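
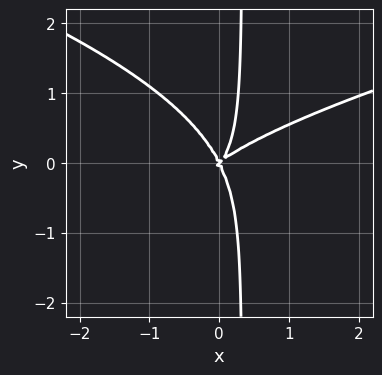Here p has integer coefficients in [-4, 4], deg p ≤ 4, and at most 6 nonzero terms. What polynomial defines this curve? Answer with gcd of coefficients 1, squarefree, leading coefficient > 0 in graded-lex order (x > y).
1. The degree is 4 — a generic line meets the curve in up to 4 points.
2. Against the integer gridlines: it crosses the x-axis at the gridline x = 0; it crosses the y-axis at the gridline y = 0.
3. Together with the visible shape, these determine p as stated.

3*x*y^3 - 2*x^3 + 3*x^2*y - y^3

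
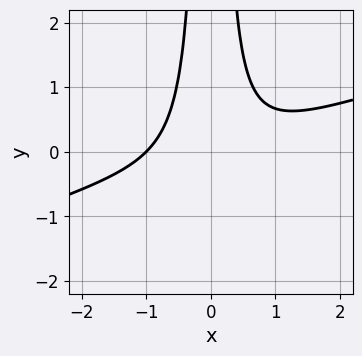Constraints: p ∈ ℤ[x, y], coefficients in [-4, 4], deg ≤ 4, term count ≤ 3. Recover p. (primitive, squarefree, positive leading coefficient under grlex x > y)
x^3 - 3*x^2*y + 1

First, degree: a generic line meets the curve in up to 3 points, so deg p = 3.
Then, from the visible intercepts: it meets the x-axis at x = -1 (among the integer gridlines); it misses every integer gridline on the y-axis.
Finally, solving for integer coefficients yields p as stated.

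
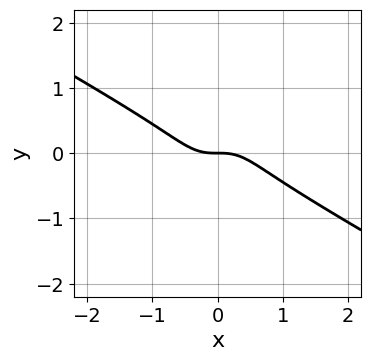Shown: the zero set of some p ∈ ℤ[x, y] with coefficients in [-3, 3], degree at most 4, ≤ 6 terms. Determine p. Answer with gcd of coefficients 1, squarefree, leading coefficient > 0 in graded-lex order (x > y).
3*x^3 + 3*x^2*y - 3*x*y^2 + 2*y^3 + 2*y

First, the degree is 3 — a generic line meets the curve in up to 3 points.
Next, against the integer gridlines: one x-axis crossing is at x = 0; one y-axis crossing is at y = 0.
Finally, together with the visible shape, these determine p as stated.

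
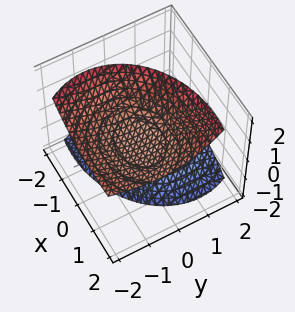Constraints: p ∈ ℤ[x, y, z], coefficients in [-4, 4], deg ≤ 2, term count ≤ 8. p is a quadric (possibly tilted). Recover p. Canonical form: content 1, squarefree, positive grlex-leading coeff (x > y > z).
2*x^2 - 3*x*z + 3*y^2 + 3*y*z - 3*z^2 + 3

I count 2 distinct pieces. Treating them together as one polynomial.
Degree: a generic line meets the surface in up to 2 points, so deg p = 2.
Against the integer gridlines: no x-intercept at any integer in the box; among the integer gridlines, it crosses the z-axis at z ∈ {-1, 1}.
Putting this together gives p.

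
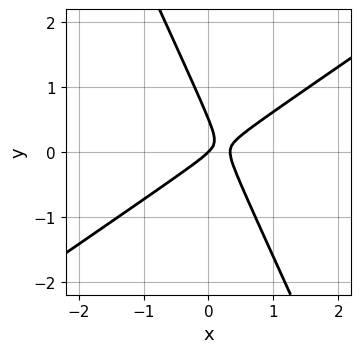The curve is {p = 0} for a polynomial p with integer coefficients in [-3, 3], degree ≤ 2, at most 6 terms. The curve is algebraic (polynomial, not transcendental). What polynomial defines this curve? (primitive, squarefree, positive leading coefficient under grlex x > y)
3*x^2 - 3*x*y - 2*y^2 - x + y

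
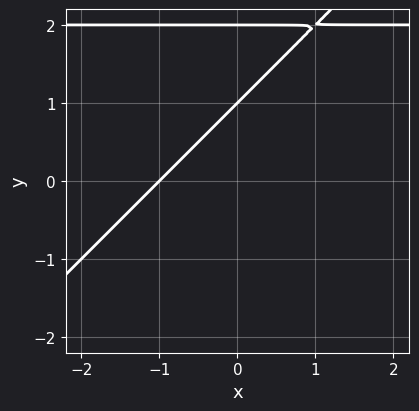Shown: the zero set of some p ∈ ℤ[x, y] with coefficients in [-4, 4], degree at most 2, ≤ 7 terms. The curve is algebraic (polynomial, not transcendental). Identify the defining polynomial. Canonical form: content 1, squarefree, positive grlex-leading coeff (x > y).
x*y - y^2 - 2*x + 3*y - 2

The degree is 2 — a generic line meets the curve in up to 2 points.
Against the integer gridlines: the y-axis gridline crossings are at y ∈ {1, 2}; it crosses the x-axis at the gridline x = -1.
Matching integer coefficients to the picture gives p.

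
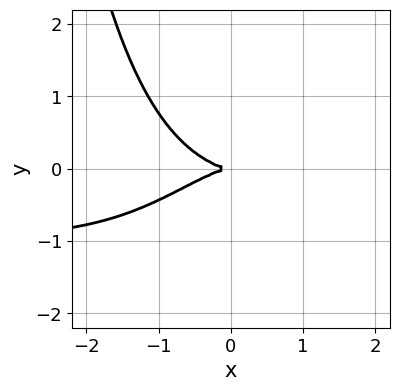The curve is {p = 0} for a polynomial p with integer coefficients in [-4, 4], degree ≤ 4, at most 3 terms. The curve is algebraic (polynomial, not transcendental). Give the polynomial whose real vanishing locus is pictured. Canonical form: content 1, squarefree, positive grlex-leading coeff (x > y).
Degree: no degree-3 curve has this shape, so deg p = 4.
Observable constraints: it meets the y-axis at y = 0 (among the integer gridlines); it meets the x-axis at x = 0 (among the integer gridlines).
The integer polynomial consistent with all of this is the stated p.

x^3*y + x^3 + 3*y^2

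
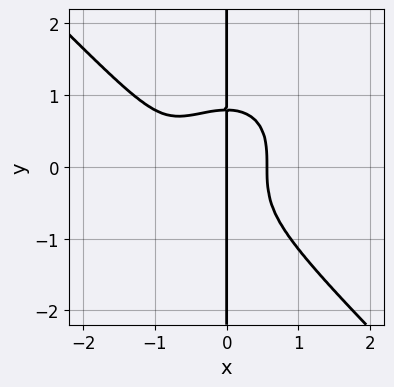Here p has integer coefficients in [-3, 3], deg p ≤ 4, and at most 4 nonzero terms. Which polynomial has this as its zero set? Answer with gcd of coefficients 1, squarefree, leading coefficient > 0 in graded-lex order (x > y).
First, the degree is 4 — a generic line meets the curve in up to 4 points.
Next, from the axis intercepts and sections: it crosses the x-axis at the gridline x = 0; the visible y-axis segment lies entirely on the curve.
Finally, solving for integer coefficients yields p as stated.

2*x^4 + 2*x*y^3 + 2*x^3 - x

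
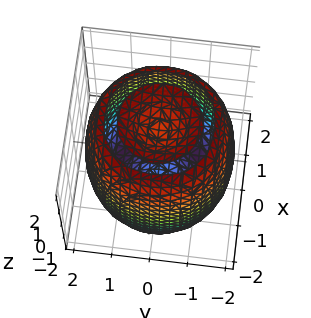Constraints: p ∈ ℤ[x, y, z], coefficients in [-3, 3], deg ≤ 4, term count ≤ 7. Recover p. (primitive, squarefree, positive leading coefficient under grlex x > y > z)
x^4 + 2*x^2*y^2 + y^4 - 3*x^2 - 3*y^2 + z^2 - 2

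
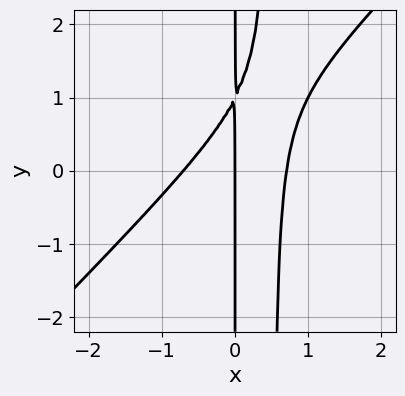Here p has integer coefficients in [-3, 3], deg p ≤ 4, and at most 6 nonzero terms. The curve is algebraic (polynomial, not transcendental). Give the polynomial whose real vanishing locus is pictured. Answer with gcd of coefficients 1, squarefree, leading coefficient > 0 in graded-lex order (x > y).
2*x^3 - 2*x^2*y + x*y - x

1. Degree: a generic line meets the curve in up to 3 points, so deg p = 3.
2. Observable constraints: the visible y-axis segment lies entirely on the curve; it crosses the x-axis at the gridline x = 0.
3. Matching integer coefficients to the picture gives p.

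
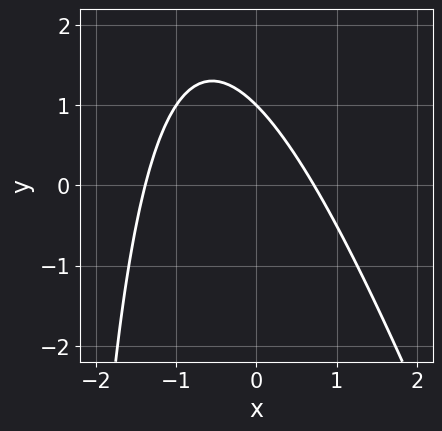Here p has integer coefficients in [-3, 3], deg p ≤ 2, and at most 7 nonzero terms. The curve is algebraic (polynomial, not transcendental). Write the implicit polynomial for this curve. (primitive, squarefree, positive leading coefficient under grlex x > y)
(a) Degree: the shape is more complex than any degree-1 curve, so deg p = 2.
(b) Observable constraints: it crosses the y-axis at the gridline y = 1.
(c) Putting this together gives p.

3*x^2 + x*y + 2*x + 3*y - 3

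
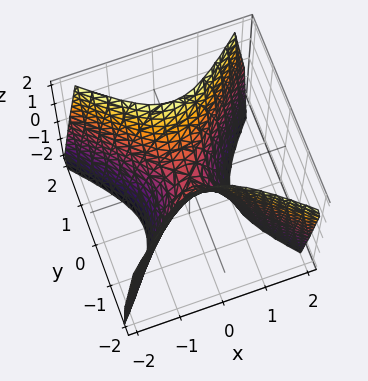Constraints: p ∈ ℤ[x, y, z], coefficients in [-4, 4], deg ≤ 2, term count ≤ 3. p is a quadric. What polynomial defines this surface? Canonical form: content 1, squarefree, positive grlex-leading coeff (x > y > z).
2*x^2 - 2*y^2 + z

First, the degree is 2 — a saddle surface; a quadric.
Next, symmetries: the y ↦ −y reflection is a symmetry, so y appears only in even powers; mirror symmetry x ↦ −x ⇒ only even powers of x.
Next, checking where it meets the axes: it meets the z-axis at z = 0 (among the integer gridlines); one x-axis crossing is at x = 0; one y-axis crossing is at y = 0.
Finally, solving for integer coefficients yields p as stated.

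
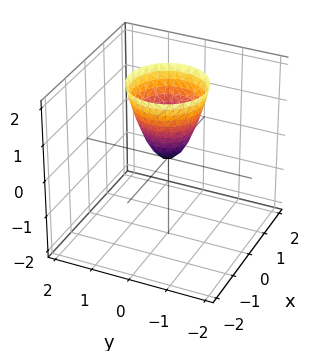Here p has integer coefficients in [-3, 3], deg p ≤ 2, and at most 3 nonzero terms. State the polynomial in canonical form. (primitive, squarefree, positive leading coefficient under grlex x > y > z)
2*x^2 + 2*y^2 - z

First, deg p = 2. A single bowl opening along one axis; a quadric.
Next, by symmetry, the surface is invariant under rotation about z: p = q(x² + y², z).
Next, from the visible intercepts: it crosses the y-axis at the gridline y = 0; it meets the z-axis at z = 0 (among the integer gridlines); a circular section at z = 1 has radius between 0 and 1.
Finally, assembling these constraints gives the stated polynomial.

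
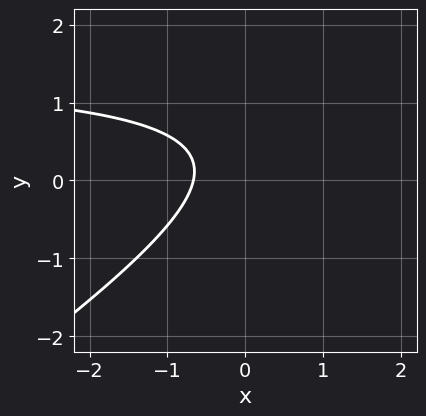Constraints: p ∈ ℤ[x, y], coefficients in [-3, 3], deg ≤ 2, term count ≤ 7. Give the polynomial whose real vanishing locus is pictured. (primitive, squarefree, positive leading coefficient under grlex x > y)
2*x*y - 3*y^2 - 3*x + 2*y - 2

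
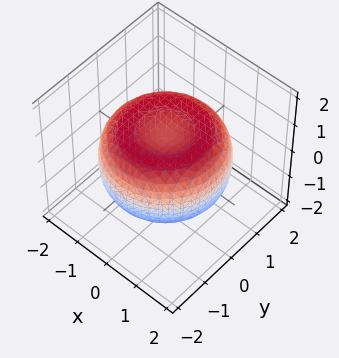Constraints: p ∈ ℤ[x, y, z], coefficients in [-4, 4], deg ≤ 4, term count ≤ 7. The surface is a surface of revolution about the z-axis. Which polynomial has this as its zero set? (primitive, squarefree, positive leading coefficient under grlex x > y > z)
x^4 + 2*x^2*y^2 + y^4 - 2*x^2 - 2*y^2 + 3*z^2 - 2

(a) The degree is 4 — a generic line meets the surface in up to 4 points.
(b) By symmetry, the z-axis is an axis of rotation, so x and y enter only as x² + y².
(c) From the visible intercepts: a circular section at z = 1 has radius exactly 1.
(d) Putting this together gives p.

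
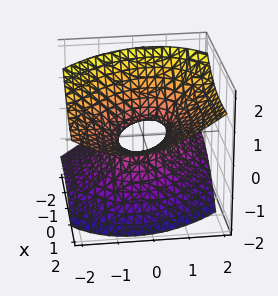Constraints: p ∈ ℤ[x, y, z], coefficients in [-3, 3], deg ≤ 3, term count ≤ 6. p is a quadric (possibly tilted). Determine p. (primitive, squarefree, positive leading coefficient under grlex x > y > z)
The degree is 2 — the shape is more complex than any degree-1 surface.
From the visible intercepts: among the integer gridlines, it crosses the x-axis at x ∈ {-1, 1}; it misses every integer gridline on the z-axis.
Solving for integer coefficients yields p as stated.

x^2 + x*y - 3*x*z + 2*y^2 - 3*z^2 - 1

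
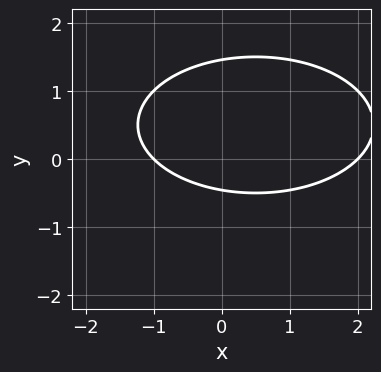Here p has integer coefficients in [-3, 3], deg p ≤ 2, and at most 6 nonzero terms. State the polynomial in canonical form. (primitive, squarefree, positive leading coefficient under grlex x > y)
x^2 + 3*y^2 - x - 3*y - 2

First, the degree is 2 — the shape is more complex than any degree-1 curve.
Next, from the visible intercepts: the x-axis gridline crossings are at x ∈ {-1, 2}.
Finally, these observations pin down the coefficients.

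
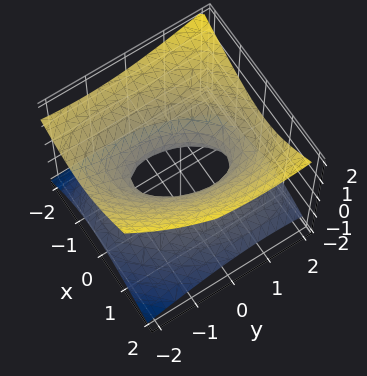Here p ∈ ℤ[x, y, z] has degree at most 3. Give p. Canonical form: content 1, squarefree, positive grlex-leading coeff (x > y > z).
2*x^2 - x*y + x*z + y^2 - 3*z^2 - 1

1. deg p = 2.
2. Against the integer gridlines: the surface avoids every integer z-axis point in the box; the y-axis gridline crossings are at y ∈ {-1, 1}.
3. Putting this together gives p.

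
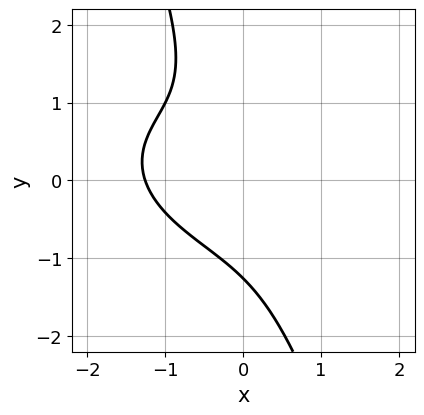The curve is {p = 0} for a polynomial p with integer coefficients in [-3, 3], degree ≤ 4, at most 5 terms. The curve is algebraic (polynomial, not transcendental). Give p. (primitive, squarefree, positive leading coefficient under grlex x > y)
x^3 + x^2*y + 3*x*y^2 + y^3 + 2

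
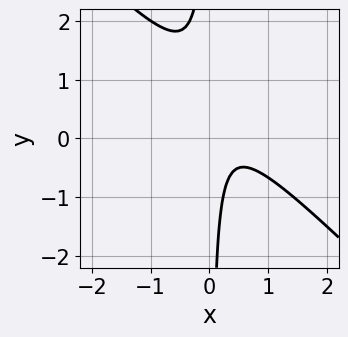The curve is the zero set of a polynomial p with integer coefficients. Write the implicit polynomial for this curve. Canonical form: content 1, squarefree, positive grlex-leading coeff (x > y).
First, degree: a generic line meets the curve in up to 2 points, so deg p = 2.
Next, from the axis intercepts and sections: no x-intercept at any integer in the box; it misses every integer gridline on the y-axis.
Finally, assembling these constraints gives the stated polynomial.

3*x^2 + 3*x*y - 2*x + 1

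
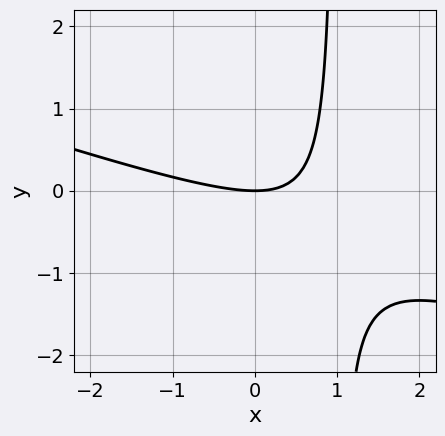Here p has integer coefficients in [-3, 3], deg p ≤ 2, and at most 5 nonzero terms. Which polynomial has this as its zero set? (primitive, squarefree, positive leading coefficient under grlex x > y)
x^2 + 3*x*y - 3*y

1. Degree: the shape is more complex than any degree-1 curve, so deg p = 2.
2. Checking where it meets the axes: one y-axis crossing is at y = 0; it meets the x-axis at x = 0 (among the integer gridlines).
3. Putting this together gives p.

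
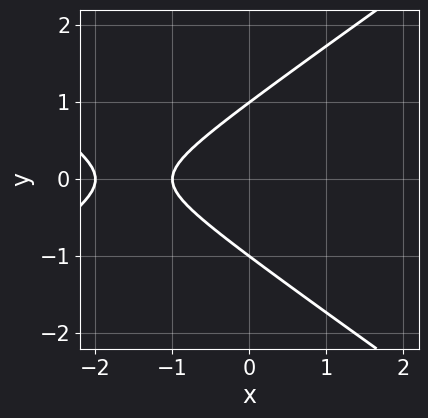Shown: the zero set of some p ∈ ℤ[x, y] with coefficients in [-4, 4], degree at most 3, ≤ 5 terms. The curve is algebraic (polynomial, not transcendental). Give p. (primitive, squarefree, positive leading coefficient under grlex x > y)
x^2 - 2*y^2 + 3*x + 2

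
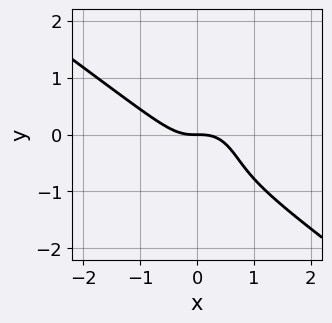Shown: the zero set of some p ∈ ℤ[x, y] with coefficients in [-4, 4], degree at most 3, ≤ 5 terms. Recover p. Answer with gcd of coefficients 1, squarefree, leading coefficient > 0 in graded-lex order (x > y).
deg p = 3.
Observable constraints: it meets the x-axis at x = 0 (among the integer gridlines); it crosses the y-axis at the gridline y = 0.
Matching integer coefficients to the picture gives p.

3*x^3 + 3*x^2*y + 2*y^3 + 3*y^2 + 2*y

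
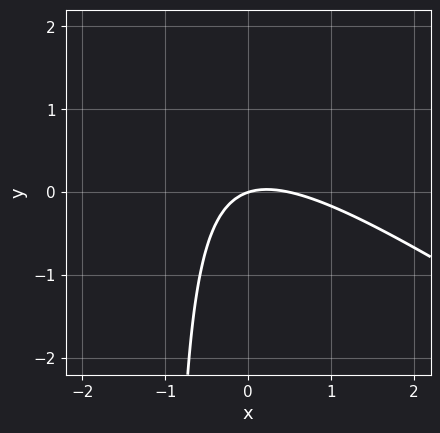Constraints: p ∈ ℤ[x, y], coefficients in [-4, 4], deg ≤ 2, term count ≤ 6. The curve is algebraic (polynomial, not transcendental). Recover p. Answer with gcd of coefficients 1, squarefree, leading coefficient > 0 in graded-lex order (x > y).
2*x^2 + 3*x*y - x + 3*y

(a) Degree: the shape is more complex than any degree-1 curve, so deg p = 2.
(b) Observable constraints: one y-axis crossing is at y = 0; it meets the x-axis at x = 0 (among the integer gridlines).
(c) Fitting integer coefficients to these (and the overall shape) gives p.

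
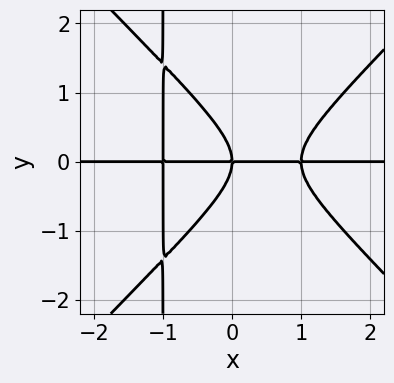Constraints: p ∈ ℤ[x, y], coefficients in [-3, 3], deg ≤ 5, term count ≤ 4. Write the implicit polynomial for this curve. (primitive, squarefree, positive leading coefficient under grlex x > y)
x^3*y - x*y^3 - y^3 - x*y

1. The degree is 4 — no degree-3 curve has this shape.
2. Reading off the gridlines: the visible x-axis segment lies entirely on the curve; one y-axis crossing is at y = 0.
3. Together with the visible shape, these determine p as stated.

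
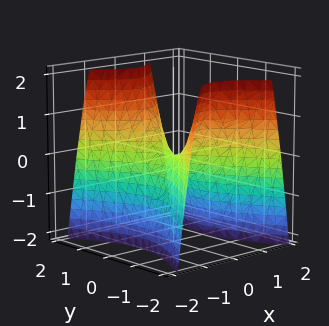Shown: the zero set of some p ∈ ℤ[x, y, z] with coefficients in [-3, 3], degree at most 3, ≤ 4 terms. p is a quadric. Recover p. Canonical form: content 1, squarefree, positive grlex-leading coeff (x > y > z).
(a) The degree is 2 — a saddle surface; a quadric.
(b) Symmetries: mirror symmetry x ↦ −x ⇒ only even powers of x; mirror symmetry y ↦ −y ⇒ only even powers of y.
(c) Reading off the gridlines: it meets the x-axis at x = 0 (among the integer gridlines); one y-axis crossing is at y = 0; it meets the z-axis at z = 0 (among the integer gridlines).
(d) Together with the visible shape, these determine p as stated.

2*x^2 - y^2 + z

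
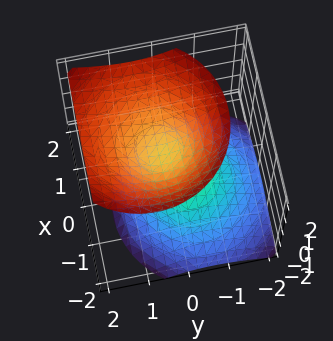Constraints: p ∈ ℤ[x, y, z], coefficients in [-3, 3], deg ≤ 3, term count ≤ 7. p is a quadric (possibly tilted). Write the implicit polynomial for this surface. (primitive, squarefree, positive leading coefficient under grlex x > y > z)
3*x^2 - x*z + 3*y^2 - 2*y*z - 3*z^2 + 1

1. The picture has 2 separate pieces. Treating them together as one polynomial.
2. Degree: a generic line meets the surface in up to 2 points, so deg p = 2.
3. From the axis intercepts and sections: the surface avoids every integer x-axis point in the box; it misses every integer gridline on the y-axis.
4. Matching integer coefficients to the picture gives p.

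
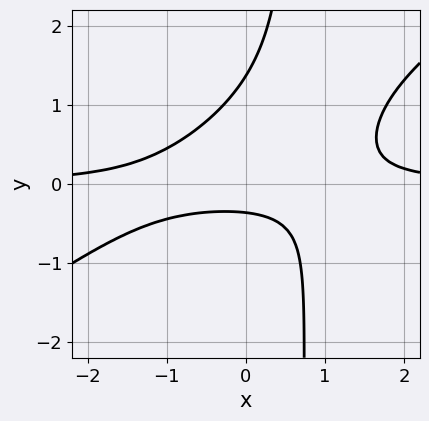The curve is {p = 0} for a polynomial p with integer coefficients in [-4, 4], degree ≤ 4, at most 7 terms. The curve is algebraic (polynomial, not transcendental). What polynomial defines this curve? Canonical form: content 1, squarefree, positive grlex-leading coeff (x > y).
2*x^2*y - 3*x*y^2 + 2*y^2 - 2*y - 1

1. deg p = 3.
2. From the axis intercepts and sections: no x-intercept at any integer in the box.
3. These observations pin down the coefficients.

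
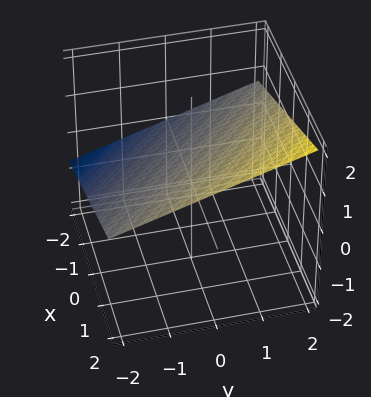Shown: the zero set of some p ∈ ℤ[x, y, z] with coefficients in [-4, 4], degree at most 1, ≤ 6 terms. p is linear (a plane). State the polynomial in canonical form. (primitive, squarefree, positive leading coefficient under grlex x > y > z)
x + y - 3*z + 2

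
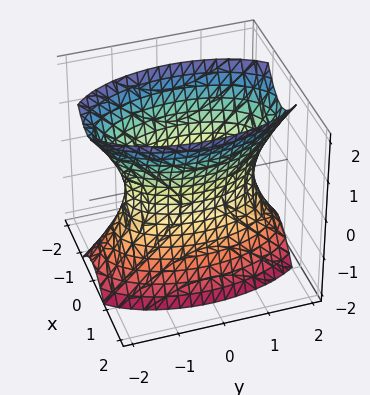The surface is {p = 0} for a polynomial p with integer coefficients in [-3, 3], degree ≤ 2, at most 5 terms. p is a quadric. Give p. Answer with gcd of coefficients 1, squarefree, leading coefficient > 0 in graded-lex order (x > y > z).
3*x^2 + y^2 - z^2 - 2

(a) The degree is 2 — one connected sheet with a waist; a quadric.
(b) Symmetries: the z ↦ −z reflection is a symmetry, so z appears only in even powers; the x ↦ −x reflection is a symmetry, so x appears only in even powers; mirror symmetry y ↦ −y ⇒ only even powers of y.
(c) Reading off the gridlines: no z-intercept at any integer in the box.
(d) Assembling these constraints gives the stated polynomial.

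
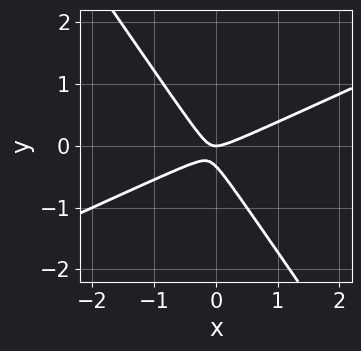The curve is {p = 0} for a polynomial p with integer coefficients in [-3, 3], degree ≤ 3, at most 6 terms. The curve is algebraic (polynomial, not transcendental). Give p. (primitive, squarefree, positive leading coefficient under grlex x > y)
2*x^2 - 3*x*y - 3*y^2 - y

1. The degree is 2 — a generic line meets the curve in up to 2 points.
2. Reading off the gridlines: one x-axis crossing is at x = 0; it crosses the y-axis at the gridline y = 0.
3. The integer polynomial consistent with all of this is the stated p.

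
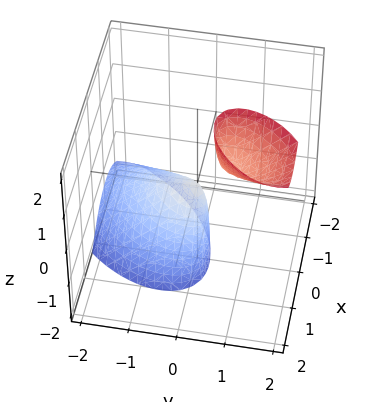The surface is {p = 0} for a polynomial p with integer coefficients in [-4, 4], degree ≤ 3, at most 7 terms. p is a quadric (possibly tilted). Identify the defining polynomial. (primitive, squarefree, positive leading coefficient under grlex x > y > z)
(a) There are 2 components. Treating them together as one polynomial.
(b) Degree: the shape is more complex than any degree-1 surface, so deg p = 2.
(c) Reading off the gridlines: one z-axis crossing is at z = 0; it crosses the y-axis at the gridline y = 0; one x-axis crossing is at x = 0.
(d) Putting this together gives p.

3*x^2 - 3*x*y + 3*y^2 - 3*y*z + z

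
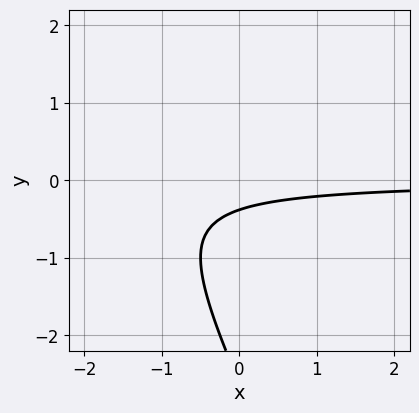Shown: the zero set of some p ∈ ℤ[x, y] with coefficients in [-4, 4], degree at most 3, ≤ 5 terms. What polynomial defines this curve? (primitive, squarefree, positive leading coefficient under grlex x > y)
2*x*y + y^2 + 3*y + 1

(a) The degree is 2 — the shape is more complex than any degree-1 curve.
(b) Reading off the gridlines: the curve avoids every integer x-axis point in the box.
(c) Putting this together gives p.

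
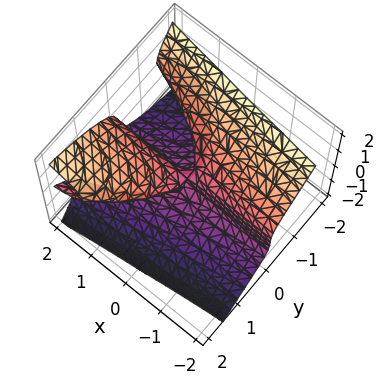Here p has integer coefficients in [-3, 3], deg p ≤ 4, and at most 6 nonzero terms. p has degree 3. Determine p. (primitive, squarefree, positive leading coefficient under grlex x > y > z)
(a) The degree is 3 — a generic line meets the surface in up to 3 points.
(b) From the axis intercepts and sections: one y-axis crossing is at y = 0; every point of the x-axis in the box is on the surface; it crosses the z-axis at the gridline z = 0.
(c) Matching integer coefficients to the picture gives p.

2*y^3 - 3*y^2*z + 3*z^3 - 3*x*y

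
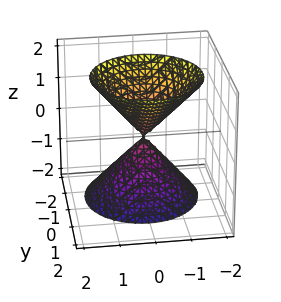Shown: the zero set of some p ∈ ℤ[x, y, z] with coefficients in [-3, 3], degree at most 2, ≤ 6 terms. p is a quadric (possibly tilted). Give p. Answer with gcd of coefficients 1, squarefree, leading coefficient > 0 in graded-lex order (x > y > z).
I count 2 distinct pieces.
deg p = 2.
Checking where it meets the axes: one y-axis crossing is at y = 0; it crosses the x-axis at the gridline x = 0; it crosses the z-axis at the gridline z = 0.
Fitting integer coefficients to these (and the overall shape) gives p.

2*x^2 + 2*y^2 - y*z - z^2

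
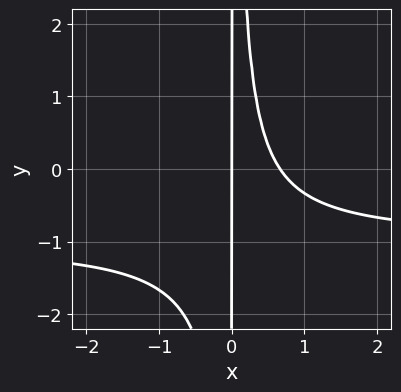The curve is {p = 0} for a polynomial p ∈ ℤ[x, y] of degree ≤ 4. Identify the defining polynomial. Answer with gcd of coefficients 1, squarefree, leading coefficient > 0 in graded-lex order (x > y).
3*x^2*y + 3*x^2 - 2*x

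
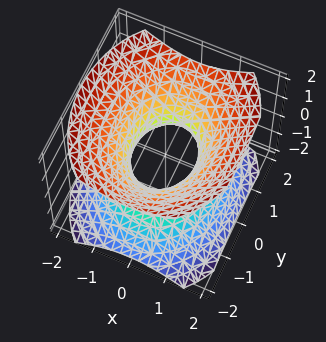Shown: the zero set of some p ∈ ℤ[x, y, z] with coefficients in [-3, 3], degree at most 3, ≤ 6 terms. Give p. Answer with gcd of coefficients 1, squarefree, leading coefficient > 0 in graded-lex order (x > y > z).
First, degree: one connected sheet with a waist; a quadric, so deg p = 2.
Next, symmetries: mirror symmetry z ↦ −z ⇒ only even powers of z; the x ↦ −x reflection is a symmetry, so x appears only in even powers; the y ↦ −y reflection is a symmetry, so y appears only in even powers.
Then, from the visible intercepts: the y-axis gridline crossings are at y ∈ {-1, 1}; the surface avoids every integer z-axis point in the box.
Finally, these observations pin down the coefficients.

3*x^2 + 2*y^2 - 3*z^2 - 2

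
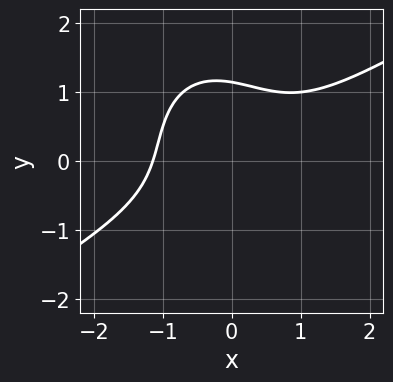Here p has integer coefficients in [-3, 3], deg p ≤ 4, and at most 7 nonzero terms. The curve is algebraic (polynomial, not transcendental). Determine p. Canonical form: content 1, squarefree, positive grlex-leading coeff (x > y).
2*x^3 - 2*x^2*y - x*y^2 - 2*y^3 + 3

1. deg p = 3. No degree-2 curve has this shape.
2. Matching integer coefficients to the picture gives p.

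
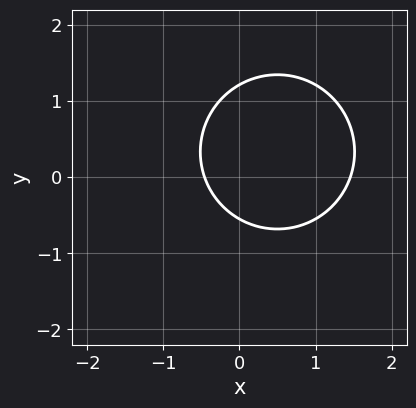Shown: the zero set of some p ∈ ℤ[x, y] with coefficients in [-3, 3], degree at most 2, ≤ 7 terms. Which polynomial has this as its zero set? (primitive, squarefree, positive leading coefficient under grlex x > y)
3*x^2 + 3*y^2 - 3*x - 2*y - 2

1. Degree: the shape is more complex than any degree-1 curve, so deg p = 2.
2. The integer polynomial consistent with all of this is the stated p.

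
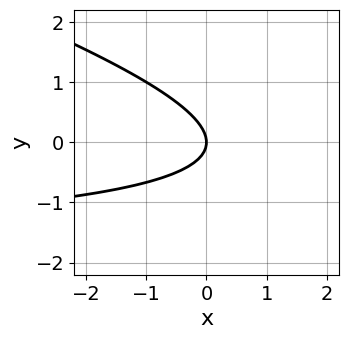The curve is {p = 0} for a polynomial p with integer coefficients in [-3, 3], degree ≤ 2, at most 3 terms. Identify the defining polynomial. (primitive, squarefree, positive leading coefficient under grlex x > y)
x*y + 3*y^2 + 2*x

(a) The degree is 2 — the shape is more complex than any degree-1 curve.
(b) Against the integer gridlines: it meets the y-axis at y = 0 (among the integer gridlines); it meets the x-axis at x = 0 (among the integer gridlines).
(c) Fitting integer coefficients to these (and the overall shape) gives p.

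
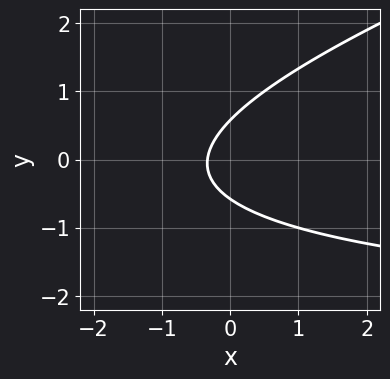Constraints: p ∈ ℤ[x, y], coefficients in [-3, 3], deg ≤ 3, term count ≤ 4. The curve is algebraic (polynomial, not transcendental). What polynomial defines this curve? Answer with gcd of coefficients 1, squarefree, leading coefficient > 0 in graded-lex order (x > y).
x*y - 3*y^2 + 3*x + 1

(a) The degree is 2 — a generic line meets the curve in up to 2 points.
(b) Solving for integer coefficients yields p as stated.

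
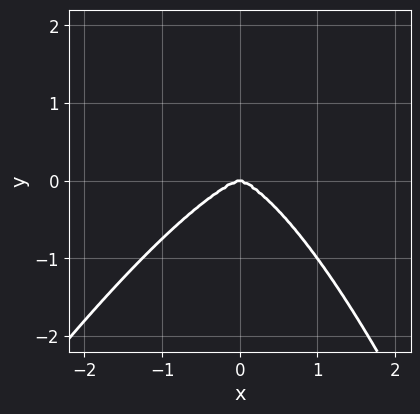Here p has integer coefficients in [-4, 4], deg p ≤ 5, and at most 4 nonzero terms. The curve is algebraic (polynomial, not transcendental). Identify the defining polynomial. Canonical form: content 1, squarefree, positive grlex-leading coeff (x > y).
2*x^4 - x^3*y + 3*y^3

1. deg p = 4. The shape is more complex than any degree-3 curve.
2. Observable constraints: it crosses the x-axis at the gridline x = 0; it meets the y-axis at y = 0 (among the integer gridlines).
3. Fitting integer coefficients to these (and the overall shape) gives p.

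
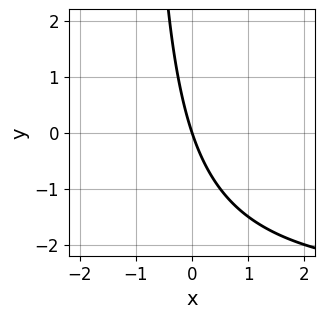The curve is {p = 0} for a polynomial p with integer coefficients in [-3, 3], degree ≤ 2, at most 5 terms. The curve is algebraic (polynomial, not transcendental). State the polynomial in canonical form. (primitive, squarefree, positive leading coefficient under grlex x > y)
x*y + 3*x + y

Degree: the shape is more complex than any degree-1 curve, so deg p = 2.
From the axis intercepts and sections: one x-axis crossing is at x = 0; it crosses the y-axis at the gridline y = 0.
Solving for integer coefficients yields p as stated.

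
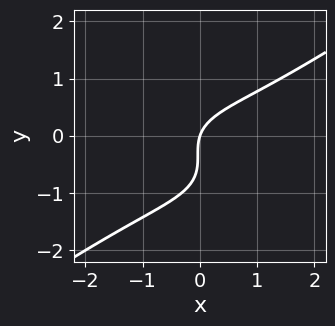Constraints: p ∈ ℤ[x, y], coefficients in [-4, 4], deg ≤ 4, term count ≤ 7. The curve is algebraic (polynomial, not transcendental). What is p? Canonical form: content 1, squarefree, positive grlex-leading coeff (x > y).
The degree is 3 — no degree-2 curve has this shape.
Checking where it meets the axes: one y-axis crossing is at y = 0; it crosses the x-axis at the gridline x = 0.
Solving for integer coefficients yields p as stated.

x^3 - 3*y^3 - 3*y^2 + 3*x - y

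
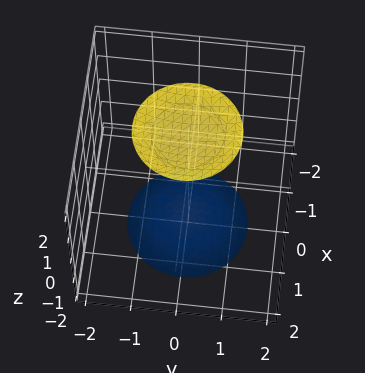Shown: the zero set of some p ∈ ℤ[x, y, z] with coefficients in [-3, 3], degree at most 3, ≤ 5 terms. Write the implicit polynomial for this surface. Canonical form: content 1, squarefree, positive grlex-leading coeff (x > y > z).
(a) The picture has 2 separate pieces. They look like related sheets of one shape, so recover p as a whole.
(b) Degree: two sheets facing apart; a quadric, so deg p = 2.
(c) Symmetry: the z-axis is an axis of rotation, so x and y enter only as x² + y²; the z ↦ −z reflection is a symmetry, so z appears only in even powers.
(d) Checking where it meets the axes: the surface avoids every integer y-axis point in the box; it misses every integer gridline on the x-axis.
(e) The integer polynomial consistent with all of this is the stated p.

x^2 + y^2 - z^2 + 3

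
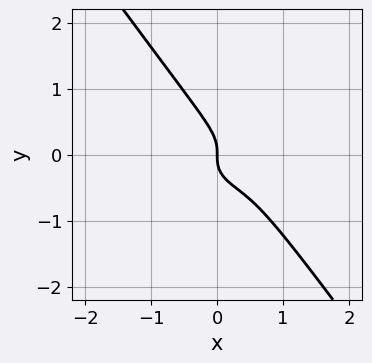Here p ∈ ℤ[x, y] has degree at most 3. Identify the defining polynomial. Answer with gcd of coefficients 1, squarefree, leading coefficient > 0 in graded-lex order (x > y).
2*x^3 + 3*x*y^2 + 3*y^3 - 2*x^2 + x

First, the degree is 3 — a generic line meets the curve in up to 3 points.
Then, against the integer gridlines: it crosses the y-axis at the gridline y = 0; one x-axis crossing is at x = 0.
Finally, the integer polynomial consistent with all of this is the stated p.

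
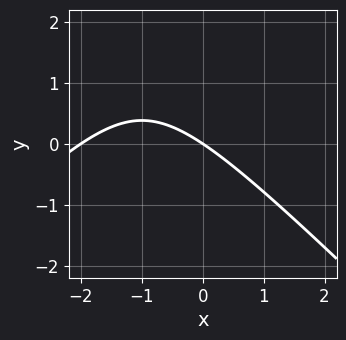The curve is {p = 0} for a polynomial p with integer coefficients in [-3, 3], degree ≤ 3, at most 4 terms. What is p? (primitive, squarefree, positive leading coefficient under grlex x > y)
x^2 - y^2 + 2*x + 3*y

1. deg p = 2. No degree-1 curve has this shape.
2. Reading off the gridlines: one y-axis crossing is at y = 0; the x-axis gridline crossings are at x ∈ {-2, 0}.
3. Assembling these constraints gives the stated polynomial.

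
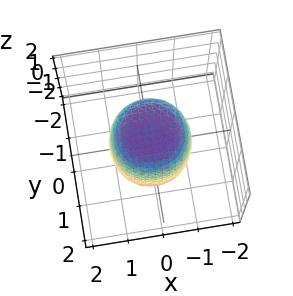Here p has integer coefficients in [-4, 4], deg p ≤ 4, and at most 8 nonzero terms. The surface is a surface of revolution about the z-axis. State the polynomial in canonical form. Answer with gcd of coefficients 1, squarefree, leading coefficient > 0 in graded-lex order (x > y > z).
2*x^4 + 4*x^2*y^2 + 2*y^4 - x^2 - y^2 + z^2 - 2

1. The degree is 4 — a generic line meets the surface in up to 4 points.
2. Symmetries: rotational symmetry about the z-axis ⇒ p depends on x, y only through x² + y².
3. Against the integer gridlines: a circular section at z = -1 has radius exactly 1.
4. Putting this together gives p.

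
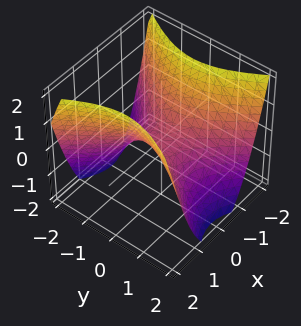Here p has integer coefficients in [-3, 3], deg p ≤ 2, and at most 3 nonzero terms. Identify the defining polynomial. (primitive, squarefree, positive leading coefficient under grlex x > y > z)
3*x^2 - 2*y^2 - 3*z

First, deg p = 2.
Next, symmetries: it's symmetric under x → −x, forcing even powers of x; it's symmetric under y → −y, forcing even powers of y.
Then, from the visible intercepts: it meets the z-axis at z = 0 (among the integer gridlines); it crosses the y-axis at the gridline y = 0; it crosses the x-axis at the gridline x = 0.
Finally, putting this together gives p.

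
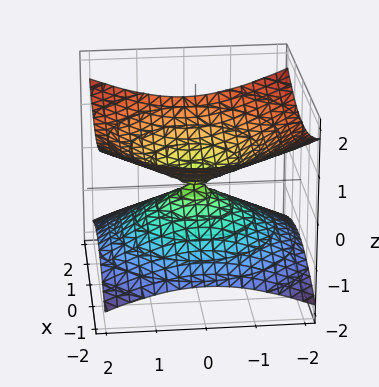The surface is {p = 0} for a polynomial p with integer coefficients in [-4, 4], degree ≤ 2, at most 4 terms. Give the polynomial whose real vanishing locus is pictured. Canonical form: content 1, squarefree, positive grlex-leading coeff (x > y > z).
1. The degree is 2 — two nappes meeting at a single point; a quadric.
2. Symmetries: the z ↦ −z reflection is a symmetry, so z appears only in even powers; the z-axis is an axis of rotation, so x and y enter only as x² + y².
3. From the visible intercepts: one z-axis crossing is at z = 0; a circular section at z = 1 has radius between 1 and 2; it meets the x-axis at x = 0 (among the integer gridlines); it meets the y-axis at y = 0 (among the integer gridlines).
4. Assembling these constraints gives the stated polynomial.

x^2 + y^2 - 3*z^2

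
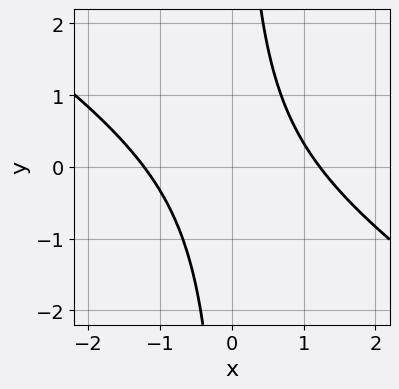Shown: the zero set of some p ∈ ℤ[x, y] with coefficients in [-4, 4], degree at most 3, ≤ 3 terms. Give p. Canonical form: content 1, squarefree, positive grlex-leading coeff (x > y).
(a) deg p = 2. No degree-1 curve has this shape.
(b) Reading off the gridlines: the curve avoids every integer y-axis point in the box.
(c) The integer polynomial consistent with all of this is the stated p.

2*x^2 + 3*x*y - 3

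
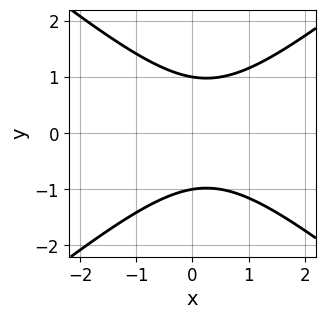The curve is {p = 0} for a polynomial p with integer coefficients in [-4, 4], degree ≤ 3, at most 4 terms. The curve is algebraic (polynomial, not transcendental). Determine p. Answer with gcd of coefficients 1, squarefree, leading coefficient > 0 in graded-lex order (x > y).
(a) deg p = 2. A generic line meets the curve in up to 2 points.
(b) Symmetries: mirror symmetry y ↦ −y ⇒ only even powers of y.
(c) Observable constraints: no x-intercept at any integer in the box; the y-axis gridline crossings are at y ∈ {-1, 1}.
(d) Solving for integer coefficients yields p as stated.

2*x^2 - 3*y^2 - x + 3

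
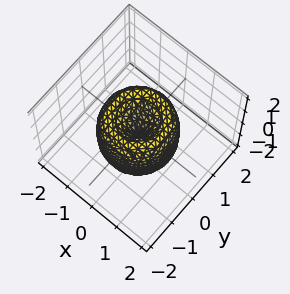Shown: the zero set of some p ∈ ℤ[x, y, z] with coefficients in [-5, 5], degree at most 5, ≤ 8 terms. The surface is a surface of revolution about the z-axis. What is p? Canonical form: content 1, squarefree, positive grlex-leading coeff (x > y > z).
(a) Degree: a generic line meets the surface in up to 4 points, so deg p = 4.
(b) Symmetries: the surface is invariant under rotation about z: p = q(x² + y², z).
(c) Reading off the gridlines: it crosses the y-axis at the gridline y = 0; it meets the x-axis at x = 0 (among the integer gridlines); a circular section at z = -1 has radius between 0 and 1; one z-axis crossing is at z = 0.
(d) These observations pin down the coefficients.

2*x^4 + 4*x^2*y^2 + 2*y^4 - 3*x^2 - 3*y^2 + z^2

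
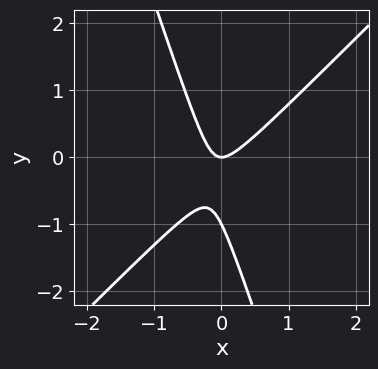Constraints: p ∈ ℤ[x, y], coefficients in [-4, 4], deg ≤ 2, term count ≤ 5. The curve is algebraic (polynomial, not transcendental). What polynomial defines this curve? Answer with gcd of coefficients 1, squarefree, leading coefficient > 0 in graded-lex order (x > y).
3*x^2 - 2*x*y - y^2 - y

First, deg p = 2. A generic line meets the curve in up to 2 points.
Then, from the visible intercepts: one x-axis crossing is at x = 0; among the integer gridlines, it crosses the y-axis at y ∈ {-1, 0}.
Finally, solving for integer coefficients yields p as stated.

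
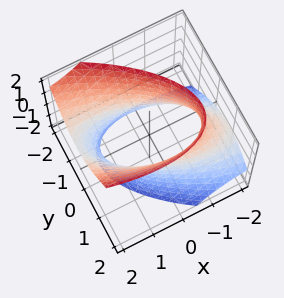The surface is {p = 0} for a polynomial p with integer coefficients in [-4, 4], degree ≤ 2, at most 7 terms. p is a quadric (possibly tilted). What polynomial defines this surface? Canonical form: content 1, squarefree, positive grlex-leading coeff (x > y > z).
1. deg p = 2.
2. Against the integer gridlines: the surface avoids every integer z-axis point in the box; among the integer gridlines, it crosses the y-axis at y ∈ {-1, 1}.
3. These observations pin down the coefficients.

x^2 + 2*x*y - 2*x*z + 3*y^2 - z^2 - 3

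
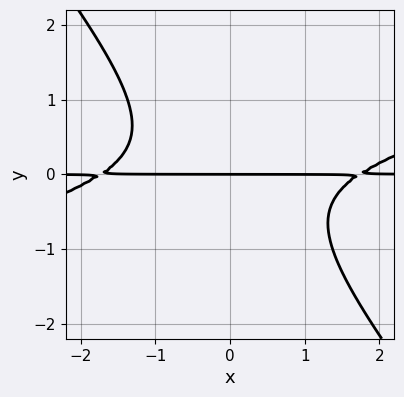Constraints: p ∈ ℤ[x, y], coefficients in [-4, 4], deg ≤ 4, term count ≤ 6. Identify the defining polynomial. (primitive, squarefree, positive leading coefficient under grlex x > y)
x^2*y - 3*x*y^2 - 3*y^3 - 3*y

(a) The degree is 3 — no degree-2 curve has this shape.
(b) Reading off the gridlines: the visible x-axis segment lies entirely on the curve; it meets the y-axis at y = 0 (among the integer gridlines).
(c) Together with the visible shape, these determine p as stated.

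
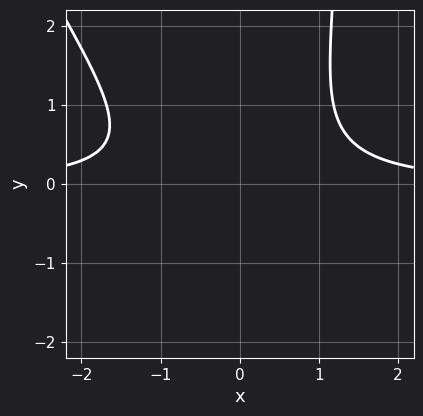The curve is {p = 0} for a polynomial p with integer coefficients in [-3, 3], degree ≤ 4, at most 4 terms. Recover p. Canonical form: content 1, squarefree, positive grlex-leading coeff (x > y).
2*x^2*y + x*y^2 - 2*y^2 - 2

(a) Degree: the shape is more complex than any degree-2 curve, so deg p = 3.
(b) From the visible intercepts: it misses every integer gridline on the y-axis; the curve avoids every integer x-axis point in the box.
(c) Fitting integer coefficients to these (and the overall shape) gives p.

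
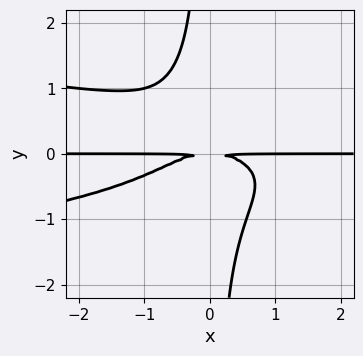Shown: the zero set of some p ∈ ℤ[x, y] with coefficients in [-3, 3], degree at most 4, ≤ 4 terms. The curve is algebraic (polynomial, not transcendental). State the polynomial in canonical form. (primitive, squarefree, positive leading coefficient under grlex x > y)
1. Degree: no degree-3 curve has this shape, so deg p = 4.
2. Observable constraints: the visible x-axis segment lies entirely on the curve.
3. Putting this together gives p.

3*x*y^3 + x^2*y + 2*y^2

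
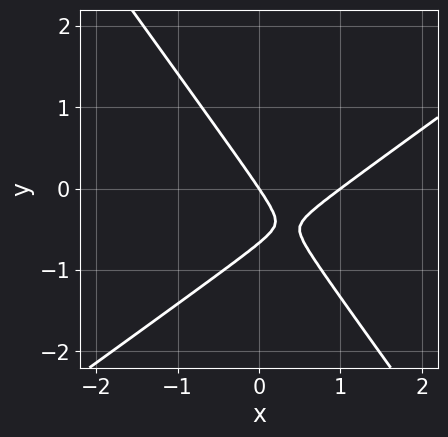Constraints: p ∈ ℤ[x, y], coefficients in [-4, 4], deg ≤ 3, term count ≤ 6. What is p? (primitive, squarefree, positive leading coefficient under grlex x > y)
3*x^2 - 2*x*y - 3*y^2 - 3*x - 2*y

First, deg p = 2. No degree-1 curve has this shape.
Next, from the axis intercepts and sections: one y-axis crossing is at y = 0; among the integer gridlines, it crosses the x-axis at x ∈ {0, 1}.
Finally, fitting integer coefficients to these (and the overall shape) gives p.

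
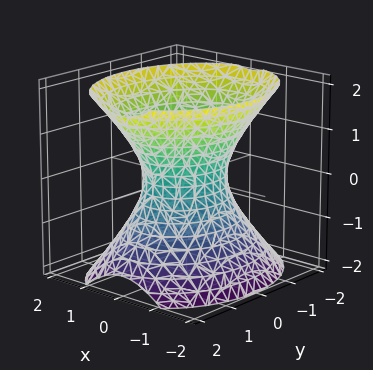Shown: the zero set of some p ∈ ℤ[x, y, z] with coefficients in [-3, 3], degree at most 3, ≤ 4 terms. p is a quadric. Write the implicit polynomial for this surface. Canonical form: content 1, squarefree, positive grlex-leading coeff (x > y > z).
3*x^2 + 2*y^2 - 2*z^2 - 2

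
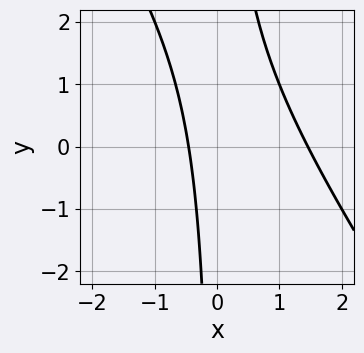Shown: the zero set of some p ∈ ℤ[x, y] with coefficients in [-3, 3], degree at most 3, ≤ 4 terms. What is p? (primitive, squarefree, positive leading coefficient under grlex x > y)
(a) The degree is 2 — a generic line meets the curve in up to 2 points.
(b) Checking where it meets the axes: no y-intercept at any integer in the box.
(c) Putting this together gives p.

3*x^2 + 2*x*y - 3*x - 2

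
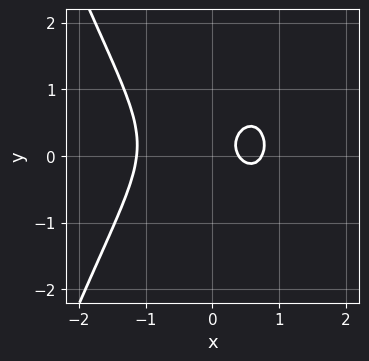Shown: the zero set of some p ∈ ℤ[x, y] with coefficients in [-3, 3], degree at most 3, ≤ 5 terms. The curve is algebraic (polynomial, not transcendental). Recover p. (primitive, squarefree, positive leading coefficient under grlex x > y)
1. Degree: a generic line meets the curve in up to 3 points, so deg p = 3.
2. Checking where it meets the axes: the curve avoids every integer y-axis point in the box.
3. These observations pin down the coefficients.

3*x^3 + 3*y^2 - 3*x - y + 1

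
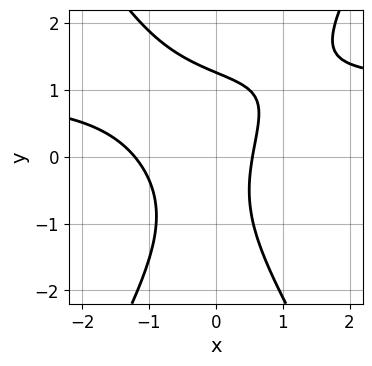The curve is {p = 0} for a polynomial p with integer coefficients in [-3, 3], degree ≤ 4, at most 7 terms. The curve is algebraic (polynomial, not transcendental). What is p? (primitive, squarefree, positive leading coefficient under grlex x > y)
3*x^2*y - y^3 - 3*x^2 - 2*x + 2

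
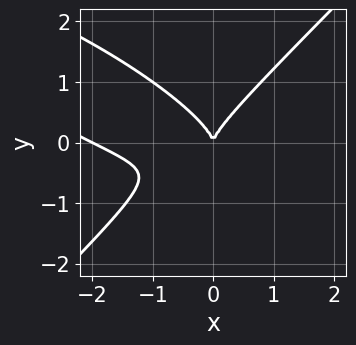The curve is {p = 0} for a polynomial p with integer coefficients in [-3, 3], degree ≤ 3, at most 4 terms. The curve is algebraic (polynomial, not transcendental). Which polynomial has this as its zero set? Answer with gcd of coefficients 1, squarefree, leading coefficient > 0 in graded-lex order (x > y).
x^3 + 2*x^2*y - 3*y^3 + 2*x^2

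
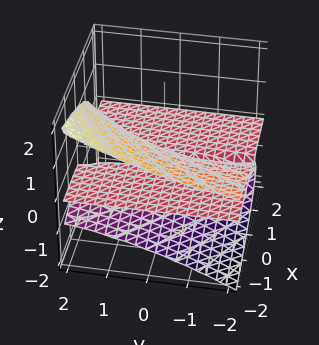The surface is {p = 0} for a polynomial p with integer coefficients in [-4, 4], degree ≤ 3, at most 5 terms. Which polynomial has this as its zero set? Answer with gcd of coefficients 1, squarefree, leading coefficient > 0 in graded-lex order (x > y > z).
2*y*z^2 - 3*z^3 - 2*x*z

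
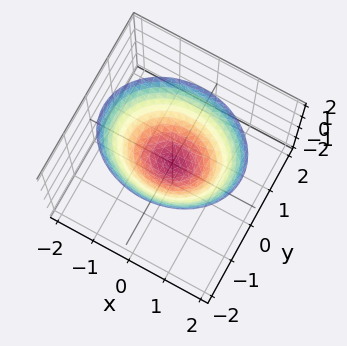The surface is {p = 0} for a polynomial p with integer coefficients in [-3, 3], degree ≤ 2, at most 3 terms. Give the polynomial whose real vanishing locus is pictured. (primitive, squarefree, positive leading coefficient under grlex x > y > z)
2*x^2 + 3*y^2 - 3*z

(a) The degree is 2 — a paraboloid; a quadric.
(b) Symmetries: mirror symmetry x ↦ −x ⇒ only even powers of x; it's symmetric under y → −y, forcing even powers of y.
(c) Checking where it meets the axes: it meets the y-axis at y = 0 (among the integer gridlines); it crosses the z-axis at the gridline z = 0.
(d) Solving for integer coefficients yields p as stated.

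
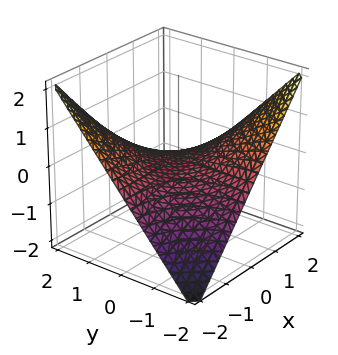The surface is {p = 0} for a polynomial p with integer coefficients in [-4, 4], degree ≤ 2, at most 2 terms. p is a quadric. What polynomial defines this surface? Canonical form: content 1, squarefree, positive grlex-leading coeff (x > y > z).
x*y + 2*z

1. deg p = 2. A saddle surface; a quadric.
2. Checking where it meets the axes: one z-axis crossing is at z = 0; every point of the y-axis in the box is on the surface; the visible x-axis segment lies entirely on the surface.
3. These observations pin down the coefficients.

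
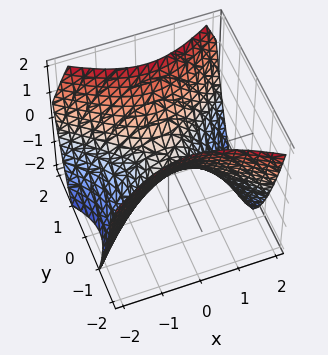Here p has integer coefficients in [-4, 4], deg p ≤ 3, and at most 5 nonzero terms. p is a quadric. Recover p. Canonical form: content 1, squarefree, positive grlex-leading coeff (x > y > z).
2*x^2 - 3*y^2 + 3*z

1. The degree is 2 — a saddle surface; a quadric.
2. Symmetries: mirror symmetry x ↦ −x ⇒ only even powers of x; the y ↦ −y reflection is a symmetry, so y appears only in even powers.
3. Reading off the gridlines: it meets the x-axis at x = 0 (among the integer gridlines); one y-axis crossing is at y = 0.
4. These observations pin down the coefficients.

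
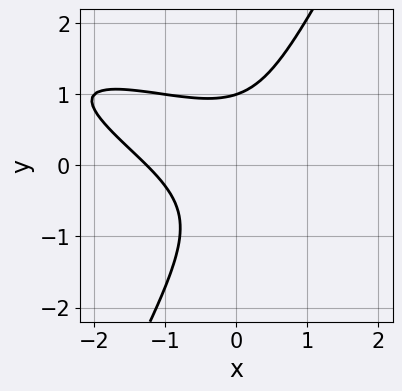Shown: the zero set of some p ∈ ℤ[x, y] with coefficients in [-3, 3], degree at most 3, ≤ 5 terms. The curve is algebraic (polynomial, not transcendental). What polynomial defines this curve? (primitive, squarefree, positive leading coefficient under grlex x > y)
x^3 + 3*x^2*y + 2*x*y^2 - 2*y^3 + 2

1. deg p = 3.
2. Checking where it meets the axes: one y-axis crossing is at y = 1.
3. Matching integer coefficients to the picture gives p.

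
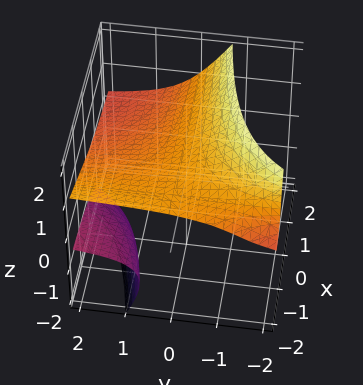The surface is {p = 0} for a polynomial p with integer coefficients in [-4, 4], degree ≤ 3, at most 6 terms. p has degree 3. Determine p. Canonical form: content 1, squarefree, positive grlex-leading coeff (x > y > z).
2*x*y*z + 3*y*z^2 + 2*z^3 - 3

(a) The picture has 2 separate pieces. Treating them together as one polynomial.
(b) deg p = 3. A generic line meets the surface in up to 3 points.
(c) From the visible intercepts: it misses every integer gridline on the x-axis; no y-intercept at any integer in the box.
(d) These observations pin down the coefficients.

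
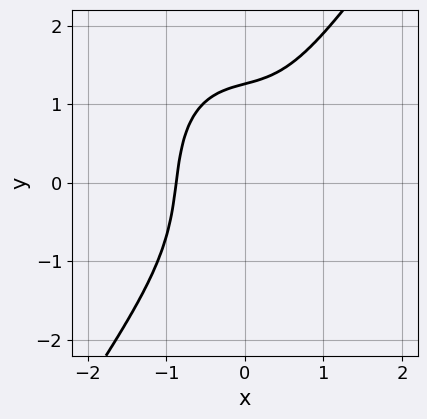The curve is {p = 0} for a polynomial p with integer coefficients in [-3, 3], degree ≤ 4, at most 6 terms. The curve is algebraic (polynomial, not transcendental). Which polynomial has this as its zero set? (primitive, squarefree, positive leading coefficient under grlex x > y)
3*x^3 - y^3 + x*y + 2

First, degree: the shape is more complex than any degree-2 curve, so deg p = 3.
Finally, matching integer coefficients to the picture gives p.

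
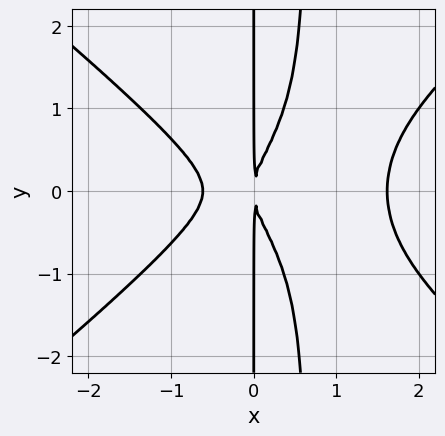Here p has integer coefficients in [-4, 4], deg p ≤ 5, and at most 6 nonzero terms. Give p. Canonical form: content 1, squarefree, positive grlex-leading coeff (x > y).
Degree: a generic line meets the curve in up to 4 points, so deg p = 4.
Symmetries: it's symmetric under y → −y, forcing even powers of y.
Against the integer gridlines: every point of the y-axis in the box is on the curve.
Putting this together gives p.

2*x^4 - 3*x^2*y^2 - 2*x^3 + 2*x*y^2 - 2*x^2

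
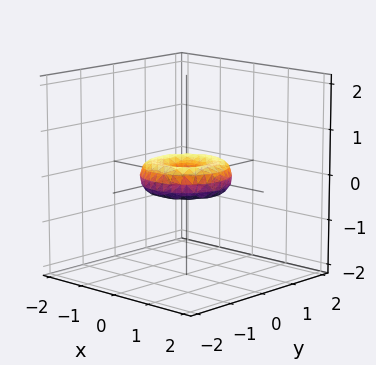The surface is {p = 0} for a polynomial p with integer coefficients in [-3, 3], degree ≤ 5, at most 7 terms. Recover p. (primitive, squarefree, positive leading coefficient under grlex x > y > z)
First, deg p = 4. The shape is more complex than any degree-3 surface.
Next, symmetries: the surface is invariant under rotation about z: p = q(x² + y², z).
Then, reading off the gridlines: a circular section at z = 0 has radius exactly 1; it meets the z-axis at z = 0 (among the integer gridlines).
Finally, solving for integer coefficients yields p as stated. Check: (0, -1, 0) on the y-axis lies on the surface, and p(0, -1, 0) = 0. ✓

x^4 + 2*x^2*y^2 + y^4 - x^2 - y^2 + 2*z^2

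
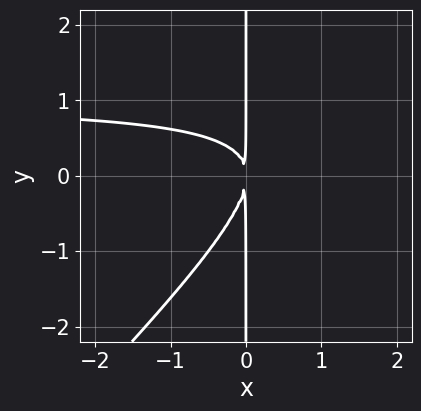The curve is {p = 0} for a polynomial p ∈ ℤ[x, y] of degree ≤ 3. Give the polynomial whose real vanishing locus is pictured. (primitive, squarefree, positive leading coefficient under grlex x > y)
1. The degree is 3 — a generic line meets the curve in up to 3 points.
2. Reading off the gridlines: the visible y-axis segment lies entirely on the curve.
3. Matching integer coefficients to the picture gives p.

x^2*y - x*y^2 - x^2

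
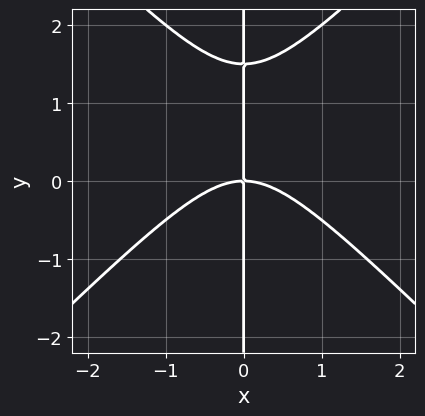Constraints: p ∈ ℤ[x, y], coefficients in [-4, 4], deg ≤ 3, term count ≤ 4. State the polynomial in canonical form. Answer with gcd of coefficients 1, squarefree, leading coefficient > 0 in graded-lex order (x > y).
2*x^3 - 2*x*y^2 + 3*x*y

1. The degree is 3 — the shape is more complex than any degree-2 curve.
2. From the axis intercepts and sections: the visible y-axis segment lies entirely on the curve; it crosses the x-axis at the gridline x = 0.
3. Assembling these constraints gives the stated polynomial.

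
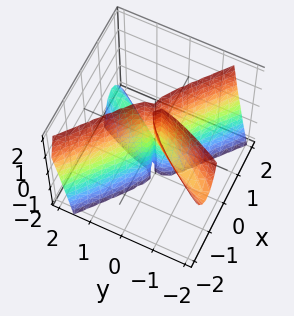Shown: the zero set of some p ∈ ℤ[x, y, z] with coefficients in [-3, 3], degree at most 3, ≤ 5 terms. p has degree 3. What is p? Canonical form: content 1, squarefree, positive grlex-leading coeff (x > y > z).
The picture has 2 separate pieces.
The degree is 3 — a generic line meets the surface in up to 3 points.
Against the integer gridlines: it meets the y-axis at y = 0 (among the integer gridlines); it crosses the x-axis at the gridline x = 0; every point of the z-axis in the box is on the surface.
These observations pin down the coefficients.

2*x^3 - 2*x*y^2 + x*y*z + y^3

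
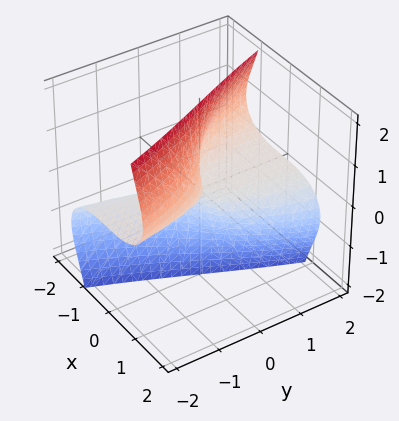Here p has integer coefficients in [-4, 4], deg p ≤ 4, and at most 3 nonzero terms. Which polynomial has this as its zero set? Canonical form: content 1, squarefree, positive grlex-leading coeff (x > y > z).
x^3 + 3*x*z^2 + 3*y*z

(a) The degree is 3 — a generic line meets the surface in up to 3 points.
(b) Checking where it meets the axes: the visible z-axis segment lies entirely on the surface; the visible y-axis segment lies entirely on the surface; one x-axis crossing is at x = 0.
(c) Fitting integer coefficients to these (and the overall shape) gives p.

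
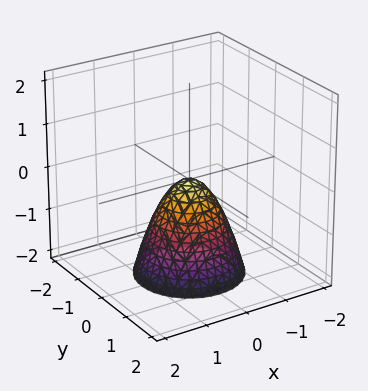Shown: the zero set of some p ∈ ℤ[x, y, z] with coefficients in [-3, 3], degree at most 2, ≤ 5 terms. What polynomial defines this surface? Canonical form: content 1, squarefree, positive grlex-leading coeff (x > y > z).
(a) Degree: a paraboloid; a quadric, so deg p = 2.
(b) Symmetries: rotational symmetry about the z-axis ⇒ p depends on x, y only through x² + y².
(c) Against the integer gridlines: it meets the y-axis at y = 0 (among the integer gridlines); it meets the x-axis at x = 0 (among the integer gridlines); a circular section at z = -2 has radius between 1 and 2.
(d) Solving for integer coefficients yields p as stated.

3*x^2 + 3*y^2 + 2*z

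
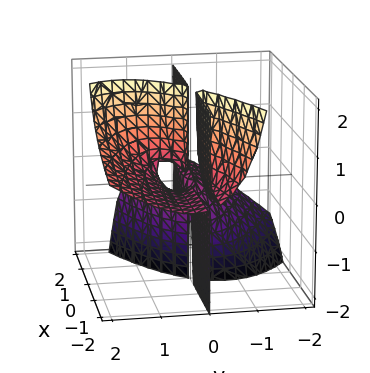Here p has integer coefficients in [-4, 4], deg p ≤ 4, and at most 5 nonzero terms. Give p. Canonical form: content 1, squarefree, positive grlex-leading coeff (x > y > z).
First, I count 2 distinct pieces. Treating them together as one polynomial.
Then, deg p = 3. The shape is more complex than any degree-2 surface.
Next, checking where it meets the axes: every point of the x-axis in the box is on the surface; the visible z-axis segment lies entirely on the surface.
Finally, matching integer coefficients to the picture gives p.

3*x*y*z + 3*y^3 - 3*y^2*z - 2*y^2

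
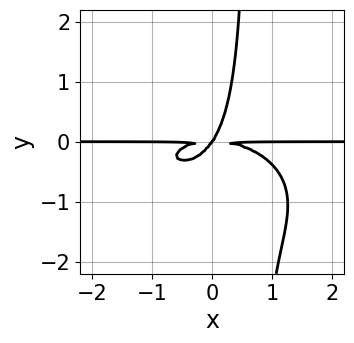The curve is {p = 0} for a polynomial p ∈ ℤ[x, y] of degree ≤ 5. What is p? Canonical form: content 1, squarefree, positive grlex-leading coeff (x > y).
1. deg p = 4. The shape is more complex than any degree-3 curve.
2. From the axis intercepts and sections: it meets the y-axis at y = 0 (among the integer gridlines); the visible x-axis segment lies entirely on the curve.
3. Putting this together gives p.

x^3*y + 3*x*y^3 + 3*x*y^2 - 2*y^3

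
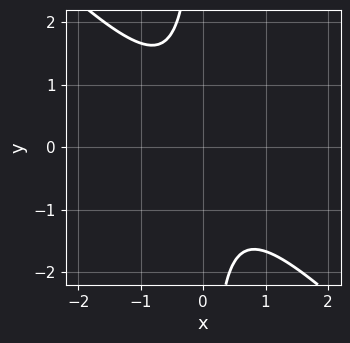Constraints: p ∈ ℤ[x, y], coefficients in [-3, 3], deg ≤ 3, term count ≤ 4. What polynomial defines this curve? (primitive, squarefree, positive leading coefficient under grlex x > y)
Degree: no degree-1 curve has this shape, so deg p = 2.
Against the integer gridlines: no x-intercept at any integer in the box; no y-intercept at any integer in the box.
Putting this together gives p.

3*x^2 + 3*x*y + 2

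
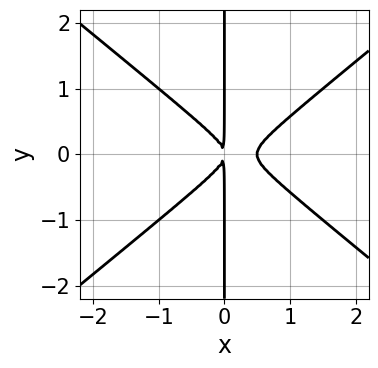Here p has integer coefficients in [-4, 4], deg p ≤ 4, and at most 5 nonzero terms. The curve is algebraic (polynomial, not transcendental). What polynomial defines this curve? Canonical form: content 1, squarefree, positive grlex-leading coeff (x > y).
2*x^3 - 3*x*y^2 - x^2

(a) Degree: the shape is more complex than any degree-2 curve, so deg p = 3.
(b) Symmetries: it's symmetric under y → −y, forcing even powers of y.
(c) From the visible intercepts: every point of the y-axis in the box is on the curve.
(d) Matching integer coefficients to the picture gives p.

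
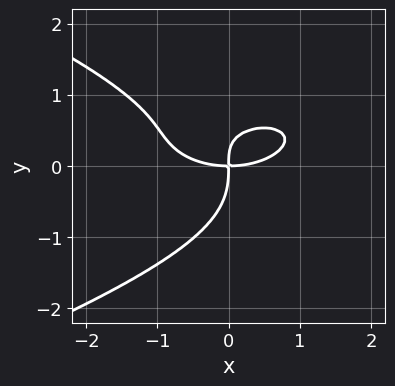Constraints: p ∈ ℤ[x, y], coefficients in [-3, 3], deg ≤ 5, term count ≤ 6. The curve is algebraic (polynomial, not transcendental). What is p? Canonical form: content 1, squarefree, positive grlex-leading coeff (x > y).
3*y^4 + x^3 + 3*x*y^2 - 3*x*y

1. Degree: the shape is more complex than any degree-3 curve, so deg p = 4.
2. Observable constraints: it crosses the y-axis at the gridline y = 0; one x-axis crossing is at x = 0.
3. Matching integer coefficients to the picture gives p.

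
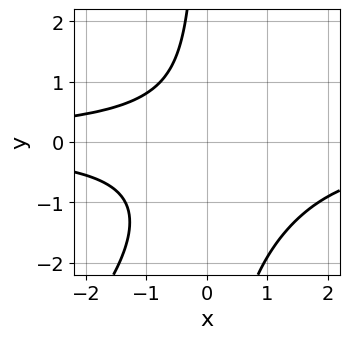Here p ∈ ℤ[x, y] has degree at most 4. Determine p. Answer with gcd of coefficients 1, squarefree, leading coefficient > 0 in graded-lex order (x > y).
2*x^2*y^2 - 2*x*y^3 - 3*x*y^2 - 2*y^2 - 3

1. The degree is 4 — a generic line meets the curve in up to 4 points.
2. Against the integer gridlines: the curve avoids every integer y-axis point in the box; no x-intercept at any integer in the box.
3. Matching integer coefficients to the picture gives p.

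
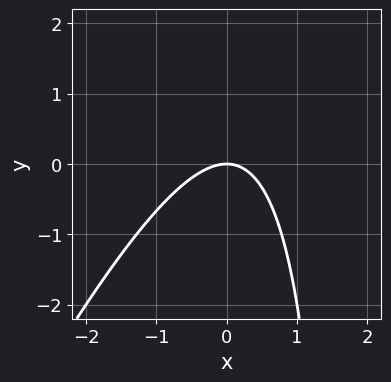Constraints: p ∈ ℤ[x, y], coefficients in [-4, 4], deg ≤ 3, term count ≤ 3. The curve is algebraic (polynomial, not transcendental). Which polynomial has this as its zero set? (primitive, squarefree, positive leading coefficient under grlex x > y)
2*x^2 - x*y + 2*y

(a) deg p = 2.
(b) Observable constraints: one x-axis crossing is at x = 0; it crosses the y-axis at the gridline y = 0.
(c) Fitting integer coefficients to these (and the overall shape) gives p.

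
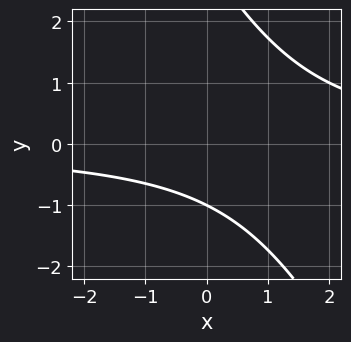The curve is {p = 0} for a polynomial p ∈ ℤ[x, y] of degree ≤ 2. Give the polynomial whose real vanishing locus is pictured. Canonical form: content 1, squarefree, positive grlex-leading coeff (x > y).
2*x*y + y^2 - 2*y - 3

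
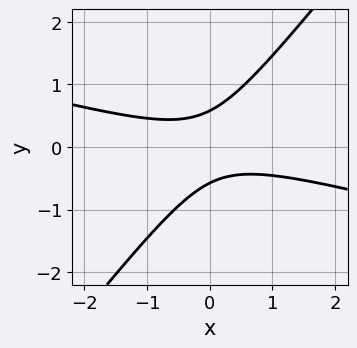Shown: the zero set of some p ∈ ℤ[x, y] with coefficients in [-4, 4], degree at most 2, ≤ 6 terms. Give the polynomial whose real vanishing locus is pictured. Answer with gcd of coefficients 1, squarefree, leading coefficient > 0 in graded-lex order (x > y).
First, the degree is 2 — the shape is more complex than any degree-1 curve.
Then, reading off the gridlines: it misses every integer gridline on the x-axis.
Finally, assembling these constraints gives the stated polynomial.

x^2 + 3*x*y - 3*y^2 + 1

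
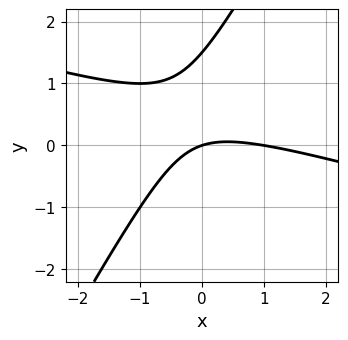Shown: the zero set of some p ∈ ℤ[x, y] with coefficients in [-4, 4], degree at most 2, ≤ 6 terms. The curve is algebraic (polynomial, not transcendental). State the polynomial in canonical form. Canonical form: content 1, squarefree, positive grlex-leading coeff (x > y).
x^2 + 3*x*y - 2*y^2 - x + 3*y

First, degree: a generic line meets the curve in up to 2 points, so deg p = 2.
Next, against the integer gridlines: among the integer gridlines, it crosses the x-axis at x ∈ {0, 1}; one y-axis crossing is at y = 0.
Finally, fitting integer coefficients to these (and the overall shape) gives p.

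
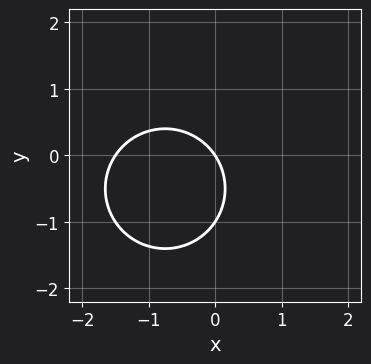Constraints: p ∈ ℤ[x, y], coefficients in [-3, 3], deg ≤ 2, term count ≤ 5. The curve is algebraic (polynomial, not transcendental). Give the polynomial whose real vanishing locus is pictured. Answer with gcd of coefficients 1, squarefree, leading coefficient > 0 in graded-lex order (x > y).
2*x^2 + 2*y^2 + 3*x + 2*y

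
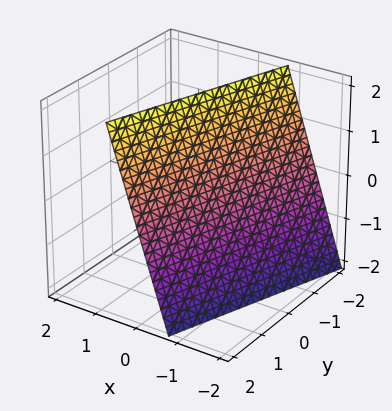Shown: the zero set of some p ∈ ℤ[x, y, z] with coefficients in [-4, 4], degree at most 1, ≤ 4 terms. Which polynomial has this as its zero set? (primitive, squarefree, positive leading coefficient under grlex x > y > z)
3*x - y - z + 2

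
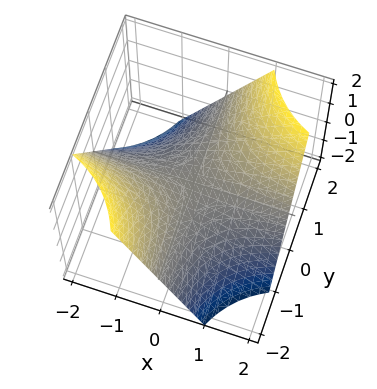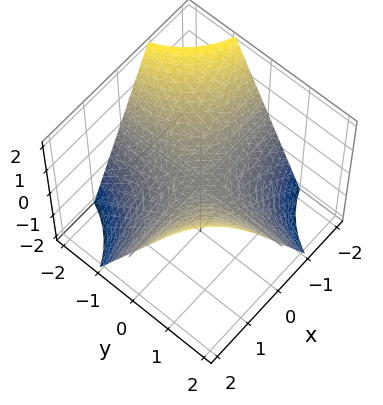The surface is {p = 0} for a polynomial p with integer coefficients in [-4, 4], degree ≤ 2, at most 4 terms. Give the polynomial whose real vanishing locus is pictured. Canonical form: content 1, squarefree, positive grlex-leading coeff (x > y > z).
x*y - z

1. Degree: a saddle surface; a quadric, so deg p = 2.
2. Checking where it meets the axes: every point of the y-axis in the box is on the surface; it crosses the z-axis at the gridline z = 0.
3. Solving for integer coefficients yields p as stated. Check: (2, 0, 0) on the x-axis lies on the surface, and p(2, 0, 0) = 0. ✓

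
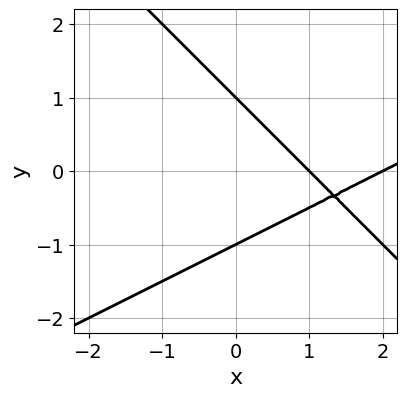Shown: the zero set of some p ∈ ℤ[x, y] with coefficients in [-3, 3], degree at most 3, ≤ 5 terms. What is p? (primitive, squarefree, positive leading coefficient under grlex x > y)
x^2 - x*y - 2*y^2 - 3*x + 2

First, degree: a generic line meets the curve in up to 2 points, so deg p = 2.
Then, observable constraints: the y-axis gridline crossings are at y ∈ {-1, 1}; the x-axis gridline crossings are at x ∈ {1, 2}.
Finally, solving for integer coefficients yields p as stated.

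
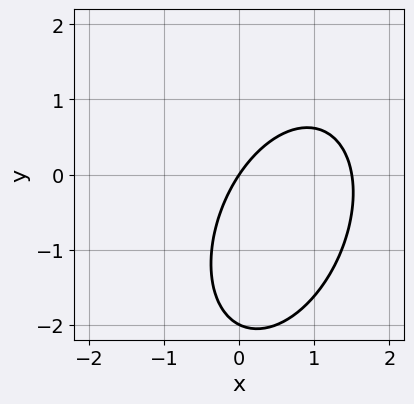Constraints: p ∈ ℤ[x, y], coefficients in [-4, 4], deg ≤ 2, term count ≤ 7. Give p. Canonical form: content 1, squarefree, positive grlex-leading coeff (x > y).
2*x^2 - x*y + y^2 - 3*x + 2*y

deg p = 2. No degree-1 curve has this shape.
Observable constraints: among the integer gridlines, it crosses the y-axis at y ∈ {-2, 0}; one x-axis crossing is at x = 0.
These observations pin down the coefficients.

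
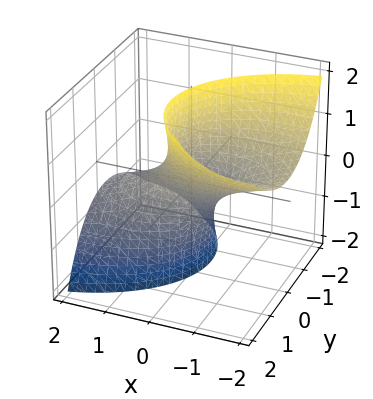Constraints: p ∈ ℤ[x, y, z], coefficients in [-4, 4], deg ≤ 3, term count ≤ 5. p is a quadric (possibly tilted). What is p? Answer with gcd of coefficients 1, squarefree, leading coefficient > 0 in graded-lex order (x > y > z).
x^2 + 3*x*z + 2*y^2 - y*z - 1

(a) The degree is 2 — a generic line meets the surface in up to 2 points.
(b) From the visible intercepts: the x-axis gridline crossings are at x ∈ {-1, 1}; the surface avoids every integer z-axis point in the box.
(c) The integer polynomial consistent with all of this is the stated p.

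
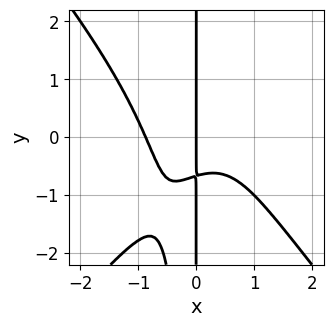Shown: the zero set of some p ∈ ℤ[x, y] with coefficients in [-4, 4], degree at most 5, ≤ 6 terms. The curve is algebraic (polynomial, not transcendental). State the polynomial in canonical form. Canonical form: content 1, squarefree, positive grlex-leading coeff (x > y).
deg p = 4.
Against the integer gridlines: the visible y-axis segment lies entirely on the curve; it crosses the x-axis at the gridline x = 0.
Assembling these constraints gives the stated polynomial.

3*x^4 - 2*x^2*y^2 + 3*x*y + 2*x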